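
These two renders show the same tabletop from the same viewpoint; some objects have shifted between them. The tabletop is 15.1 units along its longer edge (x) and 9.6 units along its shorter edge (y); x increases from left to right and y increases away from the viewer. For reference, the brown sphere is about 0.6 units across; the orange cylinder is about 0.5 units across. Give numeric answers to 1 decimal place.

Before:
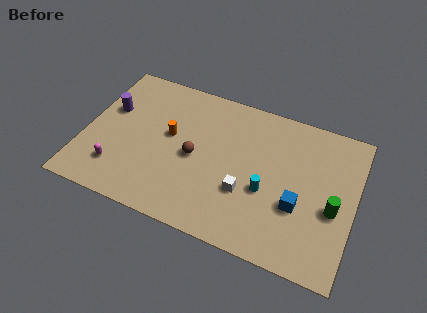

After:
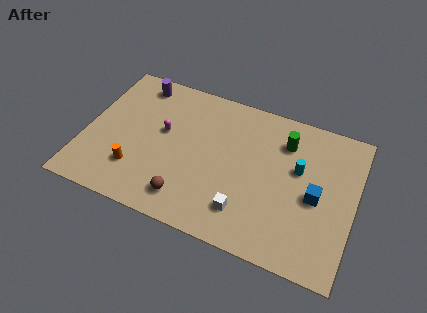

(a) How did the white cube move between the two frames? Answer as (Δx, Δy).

(0.1, -1.2)

The white cube started near (9.2, 3.3) and ended near (9.3, 2.1).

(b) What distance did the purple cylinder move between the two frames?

2.6

The purple cylinder moved from about (1.2, 6.0) to (2.5, 8.3), a distance of √(1.3² + 2.3²) ≈ 2.6.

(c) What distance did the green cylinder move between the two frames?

4.5

The green cylinder moved from about (14.0, 4.0) to (11.0, 7.3), a distance of √(3.0² + 3.3²) ≈ 4.5.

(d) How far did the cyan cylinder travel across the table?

2.6

The cyan cylinder moved from about (10.3, 3.8) to (11.9, 5.8), a distance of √(1.6² + 2.0²) ≈ 2.6.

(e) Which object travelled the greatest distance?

the green cylinder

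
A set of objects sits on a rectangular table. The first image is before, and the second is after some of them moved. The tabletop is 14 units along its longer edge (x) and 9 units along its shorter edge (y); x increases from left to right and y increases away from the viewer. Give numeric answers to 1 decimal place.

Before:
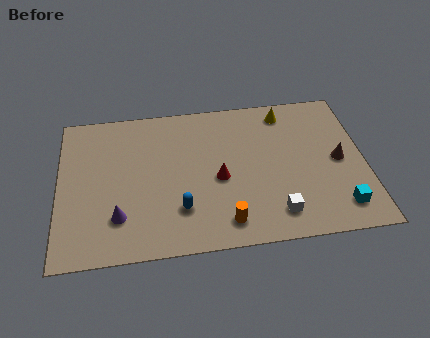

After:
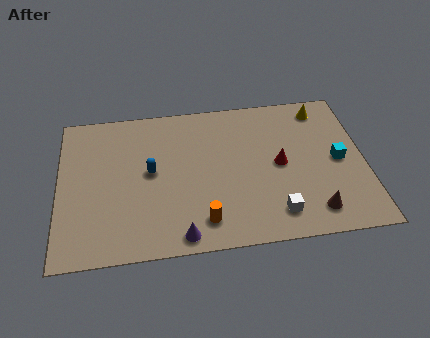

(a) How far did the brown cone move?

3.2

The brown cone was near (12.8, 4.4) before and (11.5, 1.5) after, so it travelled √(1.3² + 2.9²) ≈ 3.2 units.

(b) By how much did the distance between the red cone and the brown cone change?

-2.2

The distance was about 5.5 in the first image and 3.3 in the second, so they moved 2.2 units closer together.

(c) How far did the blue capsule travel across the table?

2.7

From (5.5, 2.4) to (4.2, 4.8), the blue capsule covered √(1.3² + 2.4²) ≈ 2.7 units.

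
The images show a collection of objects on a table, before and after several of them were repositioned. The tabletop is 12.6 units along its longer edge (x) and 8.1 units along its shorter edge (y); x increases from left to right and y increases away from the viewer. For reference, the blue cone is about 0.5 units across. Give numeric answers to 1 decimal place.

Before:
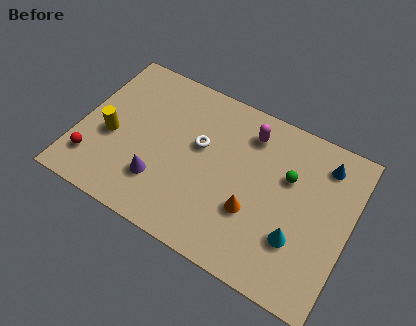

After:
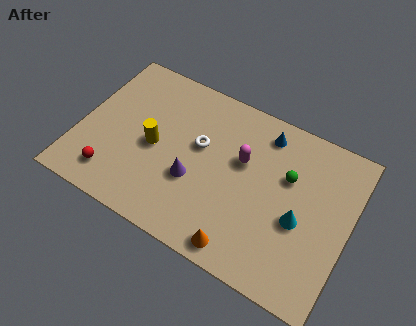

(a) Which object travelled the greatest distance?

the blue cone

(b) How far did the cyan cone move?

0.9

The cyan cone moved from about (10.4, 2.5) to (10.4, 3.4), a distance of √(0.0² + 0.9²) ≈ 0.9.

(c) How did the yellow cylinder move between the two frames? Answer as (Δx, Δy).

(2.0, 0.4)

From the two frames, the yellow cylinder sits at roughly (1.5, 3.4) before and (3.5, 3.8) after.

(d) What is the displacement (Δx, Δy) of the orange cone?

(-0.2, -1.9)

The orange cone started near (8.3, 2.8) and ended near (8.1, 0.9).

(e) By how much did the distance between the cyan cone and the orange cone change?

+1.3

The distance was about 2.1 in the first image and 3.4 in the second, so they moved 1.3 units further apart.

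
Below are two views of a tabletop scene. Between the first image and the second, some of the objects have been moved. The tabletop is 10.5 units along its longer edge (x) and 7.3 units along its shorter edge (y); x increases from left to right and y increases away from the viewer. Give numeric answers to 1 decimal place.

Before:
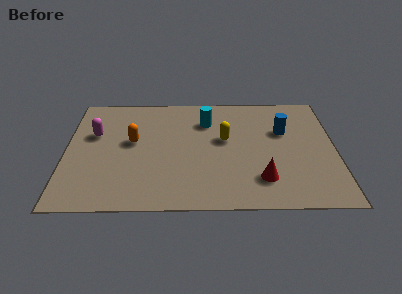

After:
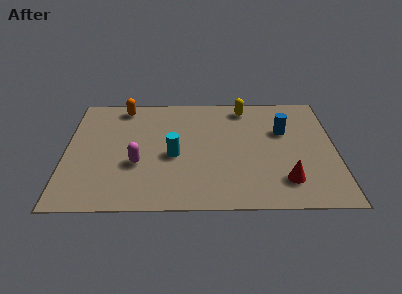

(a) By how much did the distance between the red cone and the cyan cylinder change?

+0.3

The distance was about 4.3 in the first image and 4.6 in the second, so they moved 0.3 units further apart.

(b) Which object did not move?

the blue cylinder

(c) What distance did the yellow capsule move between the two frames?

2.2

The yellow capsule moved from about (6.2, 4.2) to (7.0, 6.3), a distance of √(0.8² + 2.1²) ≈ 2.2.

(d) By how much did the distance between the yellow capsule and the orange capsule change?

+1.2

The distance was about 3.6 in the first image and 4.8 in the second, so they moved 1.2 units further apart.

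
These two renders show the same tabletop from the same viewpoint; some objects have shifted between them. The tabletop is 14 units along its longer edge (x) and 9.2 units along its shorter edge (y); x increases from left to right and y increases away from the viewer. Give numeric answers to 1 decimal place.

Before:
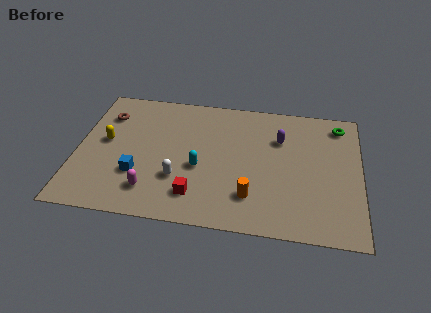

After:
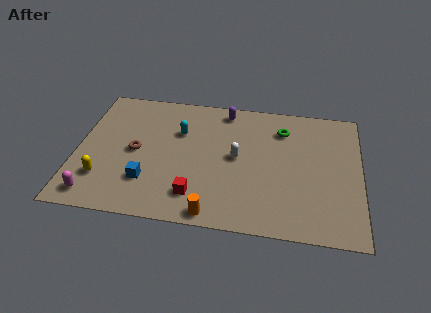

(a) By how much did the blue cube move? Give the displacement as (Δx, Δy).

(0.5, -0.4)

From the two frames, the blue cube sits at roughly (3.1, 2.9) before and (3.6, 2.5) after.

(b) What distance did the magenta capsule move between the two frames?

2.8

The magenta capsule moved from about (3.8, 1.9) to (1.1, 1.2), a distance of √(2.7² + 0.7²) ≈ 2.8.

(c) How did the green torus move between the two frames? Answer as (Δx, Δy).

(-2.8, -0.7)

The green torus started near (12.9, 7.8) and ended near (10.1, 7.1).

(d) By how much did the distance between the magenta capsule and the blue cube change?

+1.6

Before: roughly 1.2 units apart; after: 2.8. That's 1.6 units further apart.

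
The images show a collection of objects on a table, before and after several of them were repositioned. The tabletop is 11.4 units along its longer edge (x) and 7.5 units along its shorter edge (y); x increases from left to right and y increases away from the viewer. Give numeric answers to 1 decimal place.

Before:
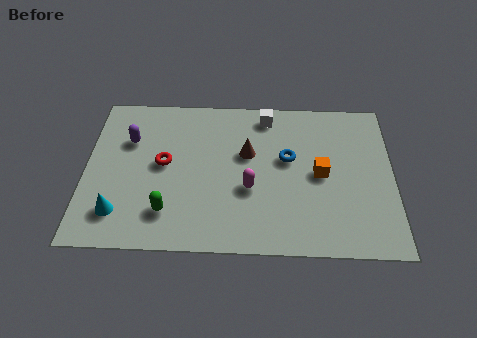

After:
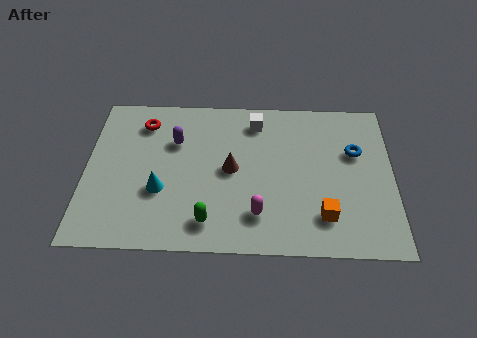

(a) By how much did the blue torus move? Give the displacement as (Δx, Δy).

(2.5, 0.4)

The blue torus started near (7.5, 4.4) and ended near (10.0, 4.8).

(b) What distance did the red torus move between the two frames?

2.2

From (2.9, 4.0) to (2.1, 6.0), the red torus covered √(0.8² + 2.0²) ≈ 2.2 units.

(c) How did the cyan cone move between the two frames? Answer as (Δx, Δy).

(1.5, 1.1)

The cyan cone was at about (1.3, 1.6) and moved to about (2.8, 2.7).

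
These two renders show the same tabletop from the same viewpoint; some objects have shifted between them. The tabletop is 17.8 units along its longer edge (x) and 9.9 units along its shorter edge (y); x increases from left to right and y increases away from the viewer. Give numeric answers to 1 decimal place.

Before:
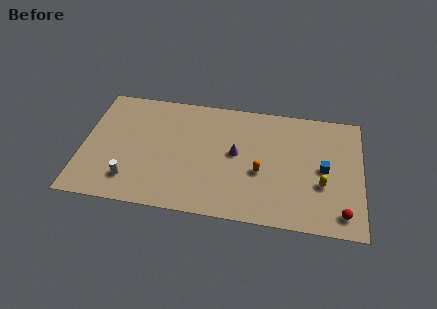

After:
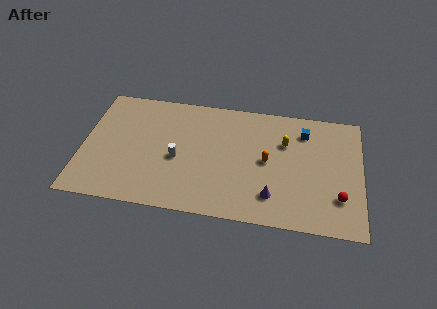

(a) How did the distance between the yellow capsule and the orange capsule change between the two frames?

-1.9

The distance was about 3.9 in the first image and 2.0 in the second, so they moved 1.9 units closer together.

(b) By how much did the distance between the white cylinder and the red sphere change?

-3.0

They were about 13.4 units apart before and 10.4 after — 3.0 units closer together.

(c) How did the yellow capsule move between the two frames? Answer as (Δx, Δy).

(-2.4, 3.1)

The yellow capsule started near (15.3, 3.6) and ended near (12.9, 6.7).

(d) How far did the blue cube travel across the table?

3.2

The blue cube moved from about (15.4, 4.9) to (14.1, 7.8), a distance of √(1.3² + 2.9²) ≈ 3.2.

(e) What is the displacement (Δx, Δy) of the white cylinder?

(2.9, 2.2)

The white cylinder started near (3.2, 2.1) and ended near (6.1, 4.3).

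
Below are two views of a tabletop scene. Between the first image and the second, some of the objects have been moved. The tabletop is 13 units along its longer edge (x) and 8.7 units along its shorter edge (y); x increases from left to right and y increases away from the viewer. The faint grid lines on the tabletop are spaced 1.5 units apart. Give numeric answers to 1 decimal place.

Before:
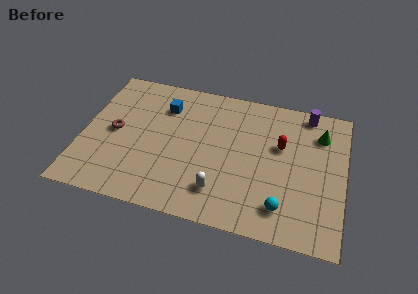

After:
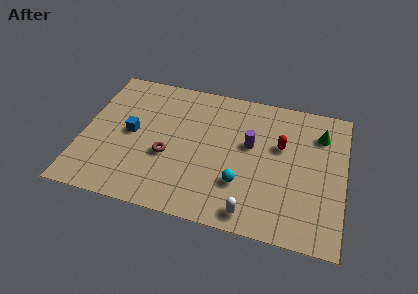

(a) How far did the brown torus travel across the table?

2.8

The brown torus moved from about (1.6, 4.3) to (4.3, 3.4), a distance of √(2.7² + 0.9²) ≈ 2.8.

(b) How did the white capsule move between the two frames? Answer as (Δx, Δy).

(1.6, -0.9)

The white capsule started near (7.0, 1.9) and ended near (8.6, 1.0).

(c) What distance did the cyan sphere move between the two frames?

2.3

From (10.1, 1.7) to (8.0, 2.6), the cyan sphere covered √(2.1² + 0.9²) ≈ 2.3 units.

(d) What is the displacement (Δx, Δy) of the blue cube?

(-1.5, -2.1)

The blue cube started near (3.9, 6.5) and ended near (2.4, 4.4).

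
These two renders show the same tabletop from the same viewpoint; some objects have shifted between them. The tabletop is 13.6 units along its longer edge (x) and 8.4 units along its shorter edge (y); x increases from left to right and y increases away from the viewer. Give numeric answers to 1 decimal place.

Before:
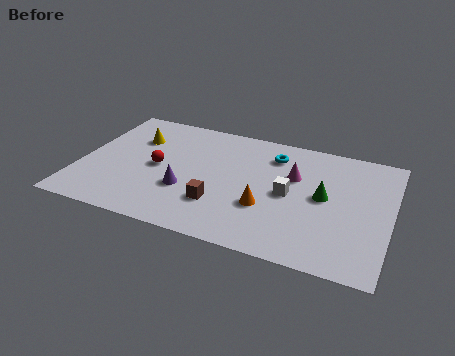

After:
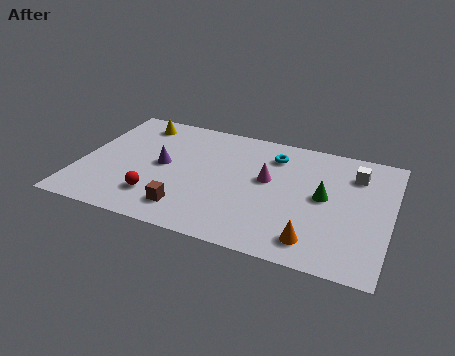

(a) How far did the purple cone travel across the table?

1.8

The purple cone moved from about (4.8, 2.9) to (3.6, 4.3), a distance of √(1.2² + 1.4²) ≈ 1.8.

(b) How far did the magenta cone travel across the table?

1.3

The magenta cone moved from about (9.3, 5.4) to (8.2, 4.8), a distance of √(1.1² + 0.6²) ≈ 1.3.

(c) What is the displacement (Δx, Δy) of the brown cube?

(-1.3, -0.8)

From the two frames, the brown cube sits at roughly (6.3, 2.4) before and (5.0, 1.6) after.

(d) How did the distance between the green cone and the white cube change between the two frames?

+0.8

They were about 1.5 units apart before and 2.3 after — 0.8 units further apart.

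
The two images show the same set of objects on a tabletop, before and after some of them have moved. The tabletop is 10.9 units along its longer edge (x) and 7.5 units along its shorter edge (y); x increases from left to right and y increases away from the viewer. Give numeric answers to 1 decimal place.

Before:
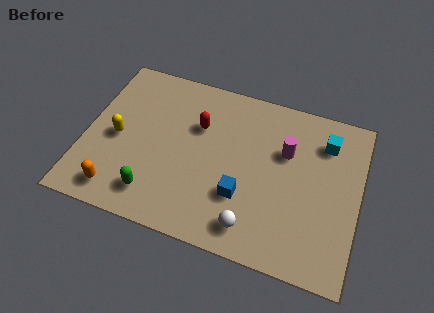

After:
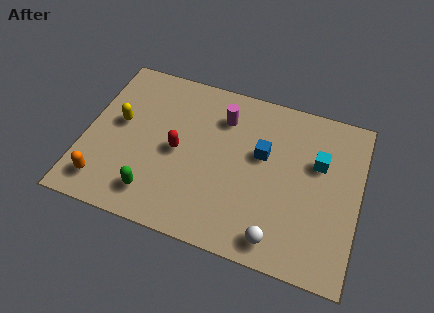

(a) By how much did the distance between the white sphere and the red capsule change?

+0.4

The distance was about 4.5 in the first image and 4.9 in the second, so they moved 0.4 units further apart.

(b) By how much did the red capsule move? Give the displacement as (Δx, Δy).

(-0.7, -1.4)

From the two frames, the red capsule sits at roughly (4.4, 5.0) before and (3.7, 3.6) after.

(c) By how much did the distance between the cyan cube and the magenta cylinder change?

+2.3

Before: roughly 1.7 units apart; after: 4.0. That's 2.3 units further apart.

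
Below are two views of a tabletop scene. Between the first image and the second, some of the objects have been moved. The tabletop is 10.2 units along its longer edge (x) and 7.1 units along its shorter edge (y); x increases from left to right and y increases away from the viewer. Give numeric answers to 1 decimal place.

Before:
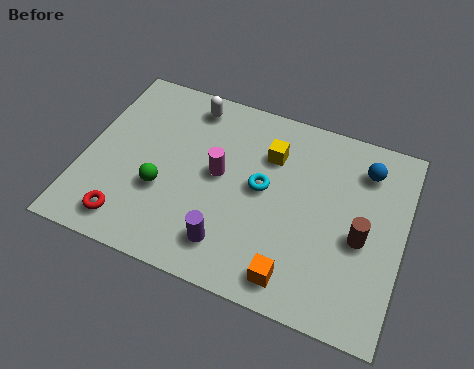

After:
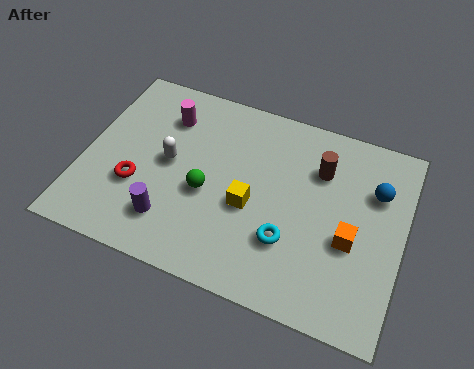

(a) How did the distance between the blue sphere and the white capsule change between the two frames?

+0.9

Before: roughly 5.7 units apart; after: 6.6. That's 0.9 units further apart.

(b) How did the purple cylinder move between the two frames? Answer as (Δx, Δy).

(-1.9, 0.2)

From the two frames, the purple cylinder sits at roughly (4.9, 1.4) before and (3.0, 1.6) after.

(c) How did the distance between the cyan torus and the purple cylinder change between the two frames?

+1.2

They were about 2.5 units apart before and 3.7 after — 1.2 units further apart.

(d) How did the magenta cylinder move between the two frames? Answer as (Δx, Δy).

(-1.9, 1.6)

From the two frames, the magenta cylinder sits at roughly (4.3, 3.8) before and (2.4, 5.4) after.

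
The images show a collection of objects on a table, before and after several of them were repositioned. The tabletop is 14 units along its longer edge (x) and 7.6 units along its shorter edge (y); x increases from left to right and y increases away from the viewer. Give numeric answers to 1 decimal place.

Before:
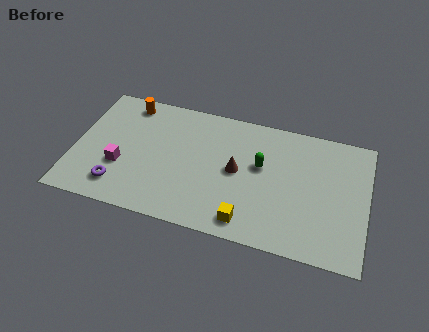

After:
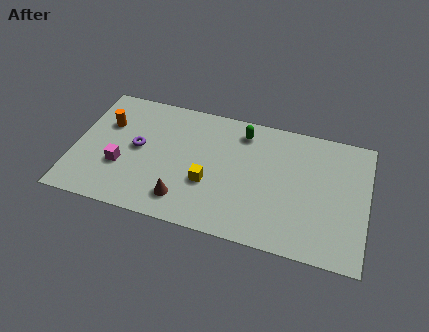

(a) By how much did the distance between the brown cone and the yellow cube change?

-1.2

The distance was about 2.9 in the first image and 1.7 in the second, so they moved 1.2 units closer together.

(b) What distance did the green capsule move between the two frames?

2.1

From (8.9, 4.5) to (7.9, 6.3), the green capsule covered √(1.0² + 1.8²) ≈ 2.1 units.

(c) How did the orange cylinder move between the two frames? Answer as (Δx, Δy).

(-0.9, -1.5)

From the two frames, the orange cylinder sits at roughly (2.3, 6.6) before and (1.4, 5.1) after.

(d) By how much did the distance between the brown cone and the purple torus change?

-2.5

The distance was about 6.0 in the first image and 3.5 in the second, so they moved 2.5 units closer together.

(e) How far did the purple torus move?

2.6

The purple torus moved from about (2.3, 1.5) to (3.0, 4.0), a distance of √(0.7² + 2.5²) ≈ 2.6.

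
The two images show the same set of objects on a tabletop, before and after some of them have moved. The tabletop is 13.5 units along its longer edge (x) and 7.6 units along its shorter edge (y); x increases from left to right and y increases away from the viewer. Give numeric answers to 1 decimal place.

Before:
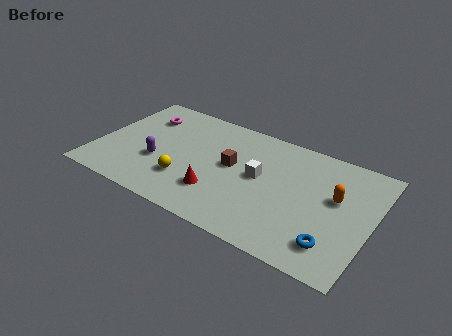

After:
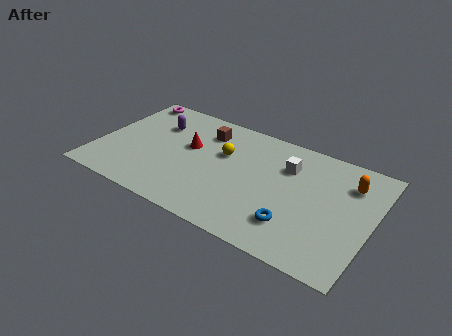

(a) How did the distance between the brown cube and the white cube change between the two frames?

+2.8

Before: roughly 1.4 units apart; after: 4.2. That's 2.8 units further apart.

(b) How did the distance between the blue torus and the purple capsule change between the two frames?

-0.7

Before: roughly 8.9 units apart; after: 8.2. That's 0.7 units closer together.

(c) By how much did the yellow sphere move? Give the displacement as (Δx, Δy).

(1.5, 2.6)

From the two frames, the yellow sphere sits at roughly (4.6, 2.2) before and (6.1, 4.8) after.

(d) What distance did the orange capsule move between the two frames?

1.3

The orange capsule was near (11.7, 4.5) before and (12.2, 5.7) after, so it travelled √(0.5² + 1.2²) ≈ 1.3 units.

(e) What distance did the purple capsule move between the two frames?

2.6

The purple capsule was near (3.1, 2.8) before and (2.6, 5.4) after, so it travelled √(0.5² + 2.6²) ≈ 2.6 units.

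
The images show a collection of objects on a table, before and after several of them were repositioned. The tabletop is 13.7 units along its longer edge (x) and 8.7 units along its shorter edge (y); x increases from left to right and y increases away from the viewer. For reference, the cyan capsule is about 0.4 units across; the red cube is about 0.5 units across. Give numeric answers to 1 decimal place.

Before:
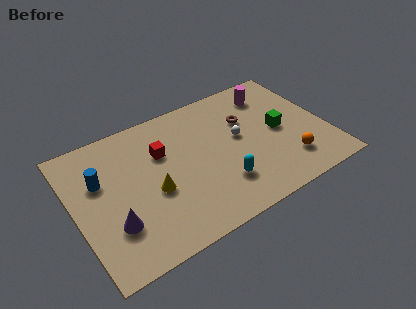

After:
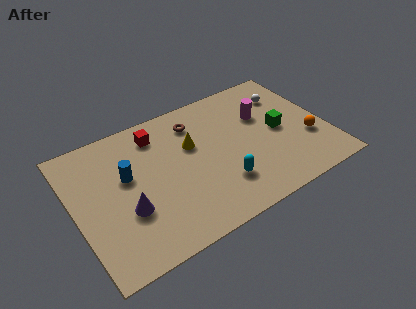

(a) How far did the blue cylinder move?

1.5

The blue cylinder moved from about (1.5, 5.6) to (2.9, 5.2), a distance of √(1.4² + 0.4²) ≈ 1.5.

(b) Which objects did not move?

the cyan capsule and the green cube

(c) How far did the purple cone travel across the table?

0.9

The purple cone was near (1.8, 2.6) before and (2.6, 3.1) after, so it travelled √(0.8² + 0.5²) ≈ 0.9 units.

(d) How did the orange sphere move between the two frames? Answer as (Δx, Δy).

(1.3, 1.0)

The orange sphere started near (11.3, 2.0) and ended near (12.6, 3.0).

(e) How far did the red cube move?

1.3

The red cube moved from about (4.9, 5.8) to (4.8, 7.1), a distance of √(0.1² + 1.3²) ≈ 1.3.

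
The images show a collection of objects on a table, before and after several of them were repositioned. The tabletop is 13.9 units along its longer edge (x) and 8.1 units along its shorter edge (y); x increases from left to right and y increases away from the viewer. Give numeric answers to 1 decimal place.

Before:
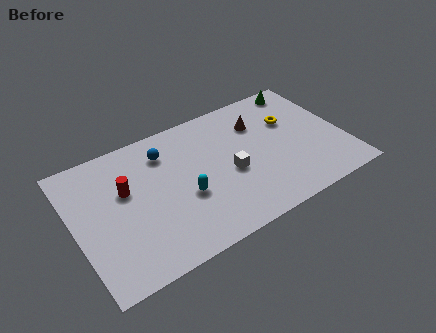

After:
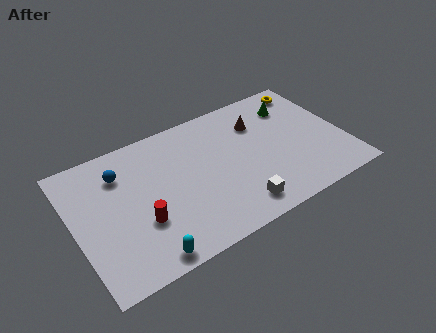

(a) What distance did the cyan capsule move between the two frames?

3.4

From (5.5, 3.2) to (3.1, 0.8), the cyan capsule covered √(2.4² + 2.4²) ≈ 3.4 units.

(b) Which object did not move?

the brown cone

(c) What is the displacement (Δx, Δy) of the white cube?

(0.0, -2.2)

From the two frames, the white cube sits at roughly (7.9, 3.5) before and (7.9, 1.3) after.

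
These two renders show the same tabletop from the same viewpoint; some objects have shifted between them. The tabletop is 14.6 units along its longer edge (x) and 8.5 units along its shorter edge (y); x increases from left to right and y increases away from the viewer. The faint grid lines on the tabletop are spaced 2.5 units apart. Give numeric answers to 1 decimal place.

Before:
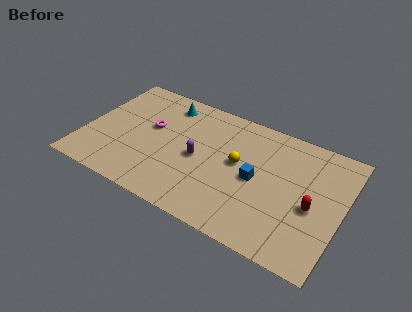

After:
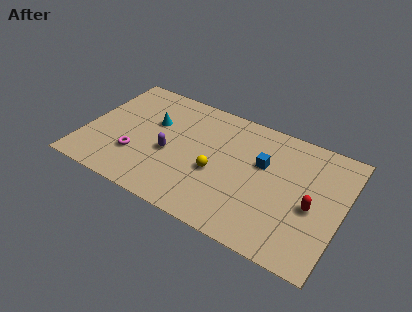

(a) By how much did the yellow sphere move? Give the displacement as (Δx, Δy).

(-1.1, -1.2)

The yellow sphere was at about (8.7, 4.7) and moved to about (7.6, 3.5).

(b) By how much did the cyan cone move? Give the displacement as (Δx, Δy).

(-0.5, -1.7)

From the two frames, the cyan cone sits at roughly (4.2, 7.1) before and (3.7, 5.4) after.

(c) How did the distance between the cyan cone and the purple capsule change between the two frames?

-1.7

They were about 3.9 units apart before and 2.2 after — 1.7 units closer together.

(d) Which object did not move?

the red capsule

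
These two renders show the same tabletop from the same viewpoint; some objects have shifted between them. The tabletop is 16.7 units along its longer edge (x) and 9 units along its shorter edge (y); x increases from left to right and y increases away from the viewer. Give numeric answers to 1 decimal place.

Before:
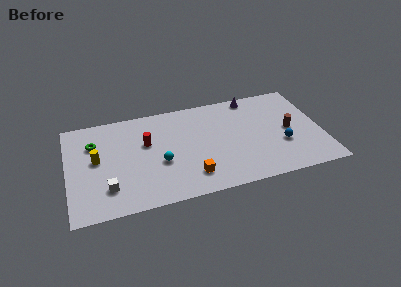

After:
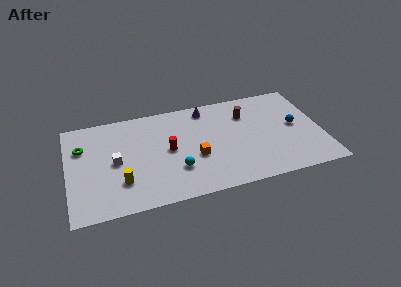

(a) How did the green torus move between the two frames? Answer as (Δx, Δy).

(-0.8, -0.2)

The green torus started near (1.8, 6.4) and ended near (1.0, 6.2).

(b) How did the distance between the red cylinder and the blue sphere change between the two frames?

-0.7

The distance was about 9.1 in the first image and 8.4 in the second, so they moved 0.7 units closer together.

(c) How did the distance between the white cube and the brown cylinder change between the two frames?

-3.2

The distance was about 12.3 in the first image and 9.1 in the second, so they moved 3.2 units closer together.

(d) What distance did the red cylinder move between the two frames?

1.7

The red cylinder was near (5.2, 5.6) before and (6.6, 4.6) after, so it travelled √(1.4² + 1.0²) ≈ 1.7 units.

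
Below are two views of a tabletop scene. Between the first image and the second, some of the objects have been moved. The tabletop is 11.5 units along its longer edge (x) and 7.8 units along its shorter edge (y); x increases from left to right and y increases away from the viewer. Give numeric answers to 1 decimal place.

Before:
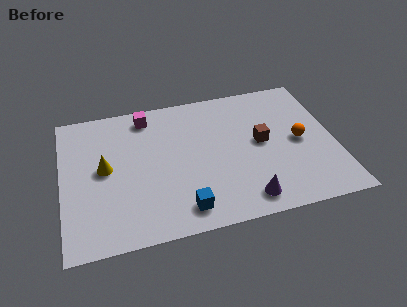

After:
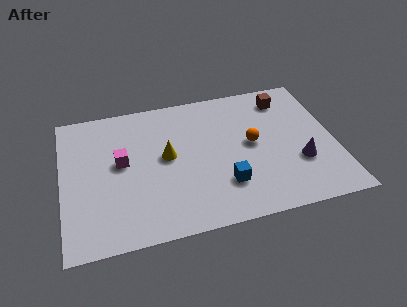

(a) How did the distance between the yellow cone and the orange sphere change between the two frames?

-4.6

Before: roughly 8.2 units apart; after: 3.6. That's 4.6 units closer together.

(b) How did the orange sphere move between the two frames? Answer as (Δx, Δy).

(-2.0, 0.3)

The orange sphere was at about (10.0, 3.8) and moved to about (8.0, 4.1).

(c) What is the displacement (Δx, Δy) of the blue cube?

(1.8, 0.9)

From the two frames, the blue cube sits at roughly (4.9, 1.2) before and (6.7, 2.1) after.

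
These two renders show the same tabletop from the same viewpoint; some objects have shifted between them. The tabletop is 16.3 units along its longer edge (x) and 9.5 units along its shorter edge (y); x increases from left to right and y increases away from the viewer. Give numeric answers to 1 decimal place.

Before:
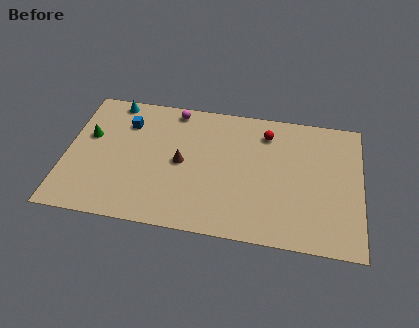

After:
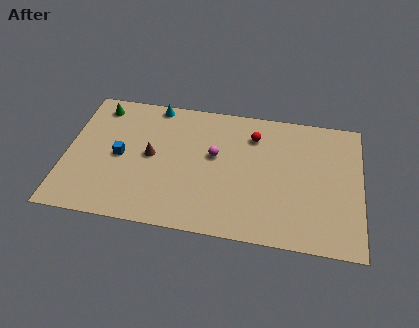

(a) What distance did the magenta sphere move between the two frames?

3.8

The magenta sphere was near (5.8, 8.5) before and (8.2, 5.5) after, so it travelled √(2.4² + 3.0²) ≈ 3.8 units.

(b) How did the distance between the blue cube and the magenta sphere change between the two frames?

+2.3

Before: roughly 3.0 units apart; after: 5.3. That's 2.3 units further apart.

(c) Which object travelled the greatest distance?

the magenta sphere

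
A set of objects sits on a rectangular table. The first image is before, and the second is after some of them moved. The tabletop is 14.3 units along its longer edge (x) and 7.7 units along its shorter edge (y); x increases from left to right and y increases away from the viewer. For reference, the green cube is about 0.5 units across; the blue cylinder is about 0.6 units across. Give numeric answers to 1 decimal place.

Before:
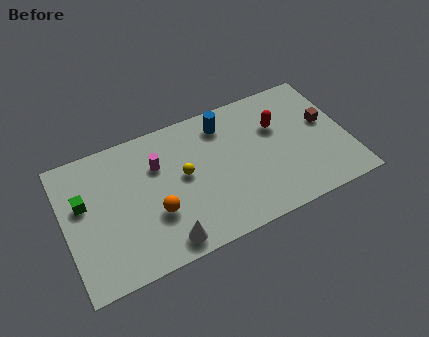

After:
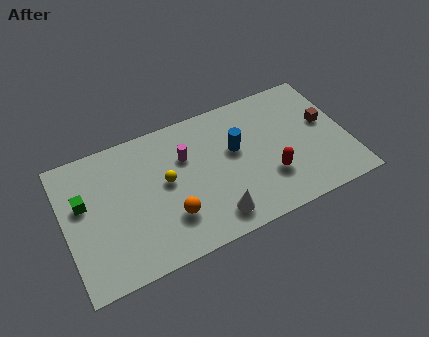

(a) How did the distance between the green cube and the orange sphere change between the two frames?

+0.9

They were about 3.9 units apart before and 4.8 after — 0.9 units further apart.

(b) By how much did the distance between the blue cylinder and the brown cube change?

-0.7

Before: roughly 5.3 units apart; after: 4.6. That's 0.7 units closer together.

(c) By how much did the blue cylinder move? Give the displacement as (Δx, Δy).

(0.4, -1.7)

The blue cylinder started near (8.3, 6.3) and ended near (8.7, 4.6).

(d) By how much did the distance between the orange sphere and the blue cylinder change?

-1.0

The distance was about 5.3 in the first image and 4.3 in the second, so they moved 1.0 units closer together.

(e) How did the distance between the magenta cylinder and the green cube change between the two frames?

+1.4

They were about 3.8 units apart before and 5.2 after — 1.4 units further apart.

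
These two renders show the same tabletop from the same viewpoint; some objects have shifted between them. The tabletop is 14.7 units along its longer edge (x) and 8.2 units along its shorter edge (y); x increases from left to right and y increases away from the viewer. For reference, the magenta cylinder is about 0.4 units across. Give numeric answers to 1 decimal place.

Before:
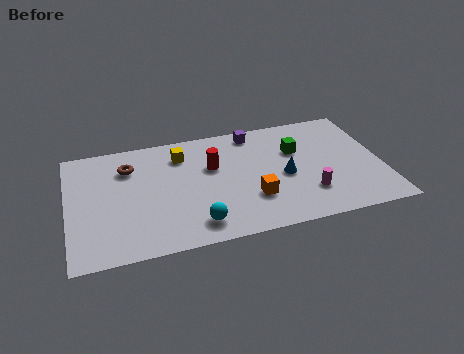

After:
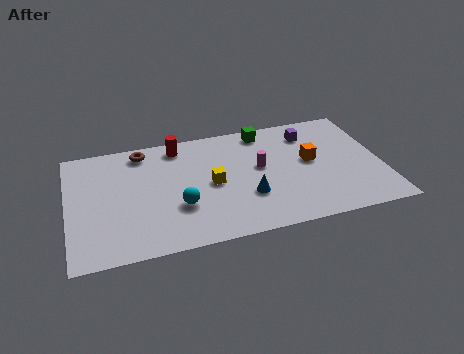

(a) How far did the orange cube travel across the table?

3.5

From (8.5, 2.5) to (11.4, 4.5), the orange cube covered √(2.9² + 2.0²) ≈ 3.5 units.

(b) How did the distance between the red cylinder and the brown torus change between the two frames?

-2.3

The distance was about 4.0 in the first image and 1.7 in the second, so they moved 2.3 units closer together.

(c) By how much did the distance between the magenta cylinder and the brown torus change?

-3.1

The distance was about 9.1 in the first image and 6.0 in the second, so they moved 3.1 units closer together.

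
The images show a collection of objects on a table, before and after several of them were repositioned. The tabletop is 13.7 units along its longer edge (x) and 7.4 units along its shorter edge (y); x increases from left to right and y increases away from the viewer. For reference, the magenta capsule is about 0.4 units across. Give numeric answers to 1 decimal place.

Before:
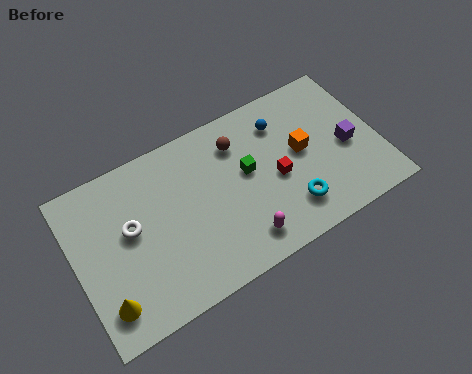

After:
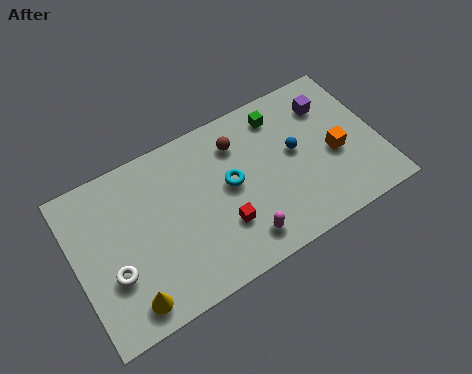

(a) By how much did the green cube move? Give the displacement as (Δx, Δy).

(1.8, 1.9)

The green cube was at about (7.8, 4.2) and moved to about (9.6, 6.1).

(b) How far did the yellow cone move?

1.1

The yellow cone was near (1.0, 1.5) before and (2.0, 1.1) after, so it travelled √(1.0² + 0.4²) ≈ 1.1 units.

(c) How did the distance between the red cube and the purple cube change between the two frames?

+3.0

The distance was about 3.3 in the first image and 6.3 in the second, so they moved 3.0 units further apart.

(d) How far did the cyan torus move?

3.3

The cyan torus moved from about (9.4, 1.7) to (7.0, 4.0), a distance of √(2.4² + 2.3²) ≈ 3.3.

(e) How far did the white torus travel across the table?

1.9

The white torus moved from about (2.5, 4.2) to (1.5, 2.6), a distance of √(1.0² + 1.6²) ≈ 1.9.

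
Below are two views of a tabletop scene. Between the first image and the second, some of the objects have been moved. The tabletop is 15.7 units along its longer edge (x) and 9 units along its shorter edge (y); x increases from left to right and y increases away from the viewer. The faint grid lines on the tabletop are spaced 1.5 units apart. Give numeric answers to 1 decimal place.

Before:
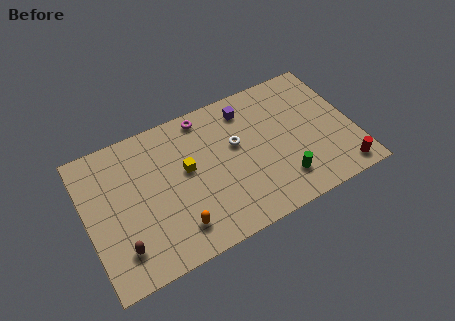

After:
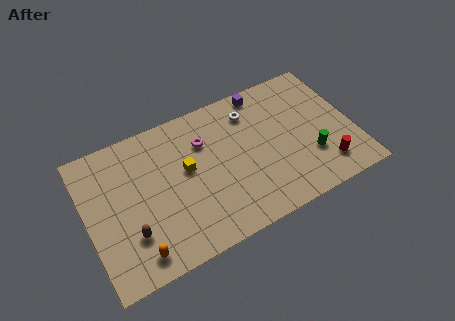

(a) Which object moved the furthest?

the orange capsule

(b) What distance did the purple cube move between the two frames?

1.3

From (9.8, 7.4) to (10.9, 8.1), the purple cube covered √(1.1² + 0.7²) ≈ 1.3 units.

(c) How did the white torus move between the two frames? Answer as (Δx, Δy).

(1.1, 1.7)

The white torus was at about (8.9, 5.4) and moved to about (10.0, 7.1).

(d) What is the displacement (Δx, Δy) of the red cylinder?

(-0.9, 0.7)

The red cylinder started near (14.6, 1.1) and ended near (13.7, 1.8).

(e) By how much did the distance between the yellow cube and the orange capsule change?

+1.7

They were about 3.4 units apart before and 5.1 after — 1.7 units further apart.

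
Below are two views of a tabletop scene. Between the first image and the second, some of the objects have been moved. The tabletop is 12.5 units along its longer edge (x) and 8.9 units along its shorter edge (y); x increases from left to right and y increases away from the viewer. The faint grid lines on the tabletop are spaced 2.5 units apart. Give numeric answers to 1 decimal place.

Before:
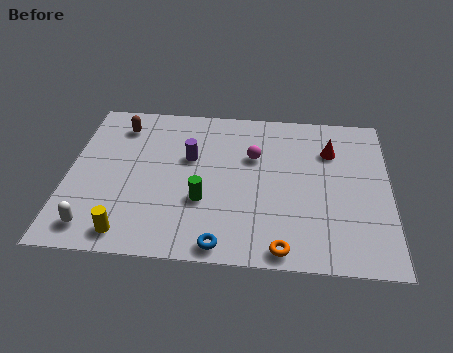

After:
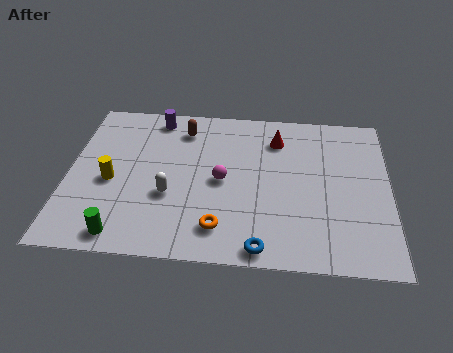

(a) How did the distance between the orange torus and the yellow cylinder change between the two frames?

-1.1

The distance was about 5.9 in the first image and 4.8 in the second, so they moved 1.1 units closer together.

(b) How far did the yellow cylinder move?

2.9

The yellow cylinder moved from about (2.5, 1.1) to (1.7, 3.9), a distance of √(0.8² + 2.8²) ≈ 2.9.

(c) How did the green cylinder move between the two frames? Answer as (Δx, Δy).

(-3.0, -2.1)

From the two frames, the green cylinder sits at roughly (5.3, 3.1) before and (2.3, 1.0) after.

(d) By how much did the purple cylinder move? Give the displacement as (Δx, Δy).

(-1.4, 2.3)

The purple cylinder was at about (4.7, 5.5) and moved to about (3.3, 7.8).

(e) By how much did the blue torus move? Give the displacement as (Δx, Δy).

(1.5, 0.0)

From the two frames, the blue torus sits at roughly (6.1, 0.8) before and (7.6, 0.8) after.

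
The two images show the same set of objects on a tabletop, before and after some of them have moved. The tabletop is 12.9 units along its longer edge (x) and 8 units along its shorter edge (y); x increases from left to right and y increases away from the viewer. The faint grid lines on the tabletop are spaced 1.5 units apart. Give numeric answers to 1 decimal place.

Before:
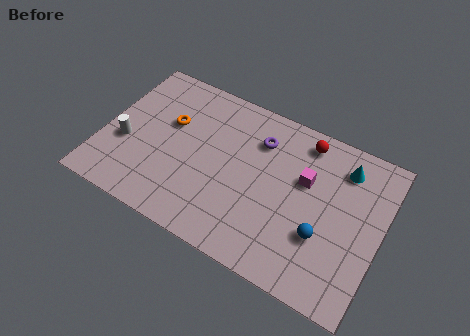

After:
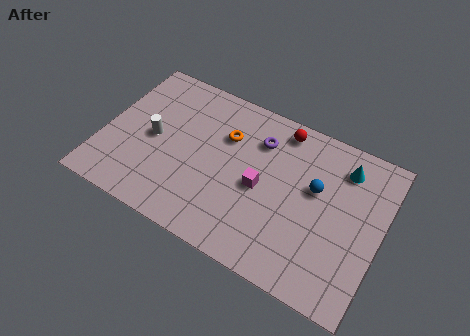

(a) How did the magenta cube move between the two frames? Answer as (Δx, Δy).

(-1.9, -1.3)

The magenta cube started near (9.3, 5.0) and ended near (7.4, 3.7).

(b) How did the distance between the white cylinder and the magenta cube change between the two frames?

-3.3

They were about 8.4 units apart before and 5.1 after — 3.3 units closer together.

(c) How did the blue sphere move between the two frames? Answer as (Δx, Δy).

(-0.6, 2.1)

The blue sphere started near (10.4, 2.7) and ended near (9.8, 4.8).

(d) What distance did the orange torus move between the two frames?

2.6

The orange torus was near (2.9, 5.0) before and (5.5, 5.5) after, so it travelled √(2.6² + 0.5²) ≈ 2.6 units.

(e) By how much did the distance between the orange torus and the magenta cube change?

-3.8

Before: roughly 6.4 units apart; after: 2.6. That's 3.8 units closer together.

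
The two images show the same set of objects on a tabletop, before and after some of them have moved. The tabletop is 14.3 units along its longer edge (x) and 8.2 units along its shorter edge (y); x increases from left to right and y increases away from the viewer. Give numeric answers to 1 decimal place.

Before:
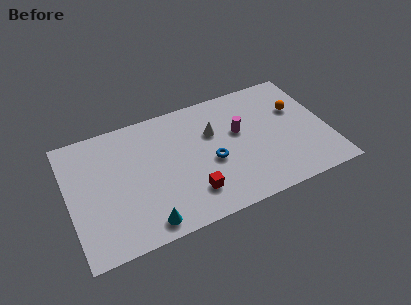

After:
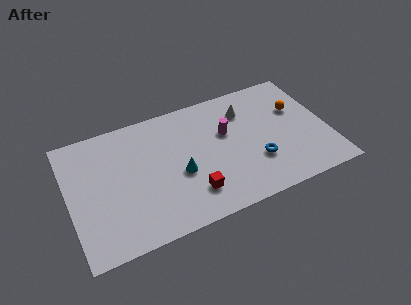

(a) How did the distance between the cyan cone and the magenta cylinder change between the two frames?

-3.5

The distance was about 6.8 in the first image and 3.3 in the second, so they moved 3.5 units closer together.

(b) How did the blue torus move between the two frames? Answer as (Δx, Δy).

(2.4, -0.9)

The blue torus started near (7.8, 3.5) and ended near (10.2, 2.6).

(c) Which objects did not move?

the red cube and the orange sphere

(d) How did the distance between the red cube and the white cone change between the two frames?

+1.7

They were about 3.8 units apart before and 5.5 after — 1.7 units further apart.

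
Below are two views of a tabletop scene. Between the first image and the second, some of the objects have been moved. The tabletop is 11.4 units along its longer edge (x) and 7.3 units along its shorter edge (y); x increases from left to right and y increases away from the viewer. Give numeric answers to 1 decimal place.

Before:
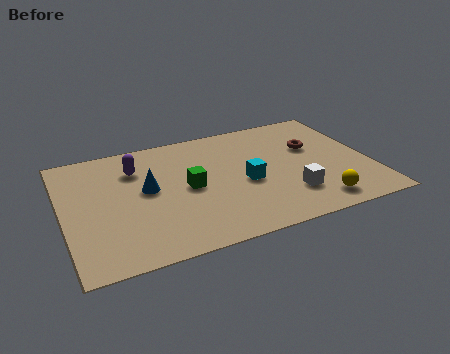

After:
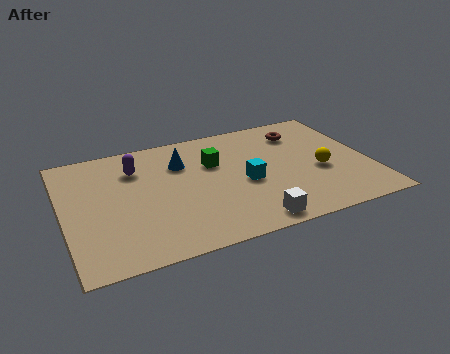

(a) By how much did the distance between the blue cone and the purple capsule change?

+0.3

The distance was about 1.4 in the first image and 1.7 in the second, so they moved 0.3 units further apart.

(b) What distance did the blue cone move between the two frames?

1.8

The blue cone moved from about (3.1, 4.0) to (4.5, 5.2), a distance of √(1.4² + 1.2²) ≈ 1.8.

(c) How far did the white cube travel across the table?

1.9

From (8.2, 1.9) to (6.6, 0.8), the white cube covered √(1.6² + 1.1²) ≈ 1.9 units.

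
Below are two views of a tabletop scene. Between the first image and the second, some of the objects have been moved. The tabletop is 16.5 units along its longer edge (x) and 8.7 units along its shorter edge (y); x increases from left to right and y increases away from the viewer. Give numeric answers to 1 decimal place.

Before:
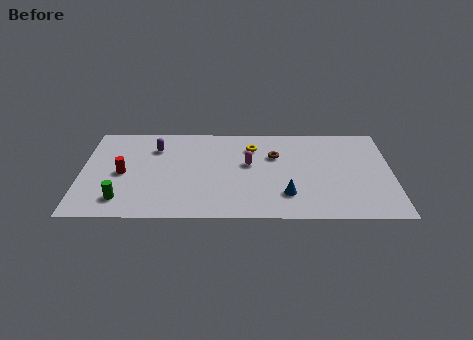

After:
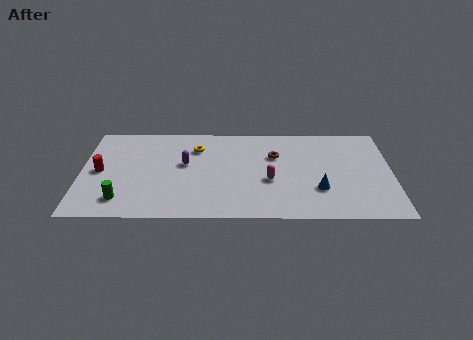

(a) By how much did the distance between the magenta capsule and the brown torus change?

+0.7

Before: roughly 1.6 units apart; after: 2.3. That's 0.7 units further apart.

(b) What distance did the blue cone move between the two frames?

1.8

From (10.9, 2.2) to (12.6, 2.7), the blue cone covered √(1.7² + 0.5²) ≈ 1.8 units.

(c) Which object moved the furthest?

the yellow torus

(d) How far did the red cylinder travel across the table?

1.2

From (2.2, 4.1) to (1.0, 4.3), the red cylinder covered √(1.2² + 0.2²) ≈ 1.2 units.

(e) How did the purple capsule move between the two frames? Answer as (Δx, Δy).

(1.6, -1.5)

From the two frames, the purple capsule sits at roughly (3.9, 6.5) before and (5.5, 5.0) after.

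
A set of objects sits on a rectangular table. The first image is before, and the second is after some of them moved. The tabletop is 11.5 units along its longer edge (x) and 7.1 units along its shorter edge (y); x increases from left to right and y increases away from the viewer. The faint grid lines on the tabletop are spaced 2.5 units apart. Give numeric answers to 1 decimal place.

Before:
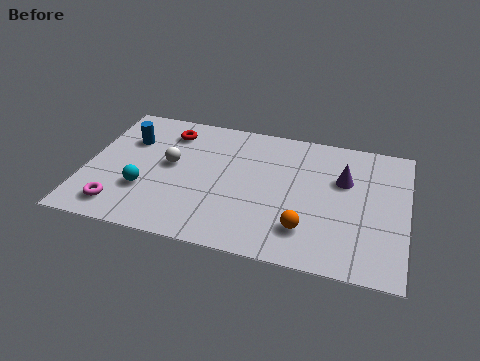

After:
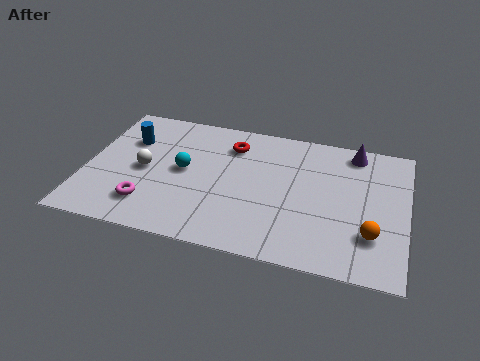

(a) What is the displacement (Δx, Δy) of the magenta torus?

(1.0, 0.4)

The magenta torus started near (1.4, 1.2) and ended near (2.4, 1.6).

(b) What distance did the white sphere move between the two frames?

1.0

The white sphere moved from about (3.0, 3.9) to (2.1, 3.4), a distance of √(0.9² + 0.5²) ≈ 1.0.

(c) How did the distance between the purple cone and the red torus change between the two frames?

-2.0

Before: roughly 6.5 units apart; after: 4.5. That's 2.0 units closer together.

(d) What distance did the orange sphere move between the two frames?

2.3

From (8.0, 1.7) to (10.3, 2.0), the orange sphere covered √(2.3² + 0.3²) ≈ 2.3 units.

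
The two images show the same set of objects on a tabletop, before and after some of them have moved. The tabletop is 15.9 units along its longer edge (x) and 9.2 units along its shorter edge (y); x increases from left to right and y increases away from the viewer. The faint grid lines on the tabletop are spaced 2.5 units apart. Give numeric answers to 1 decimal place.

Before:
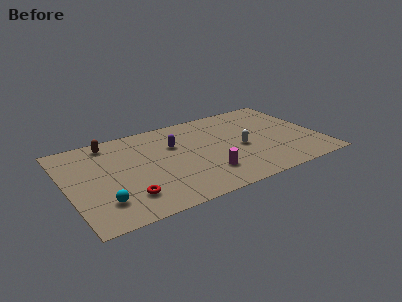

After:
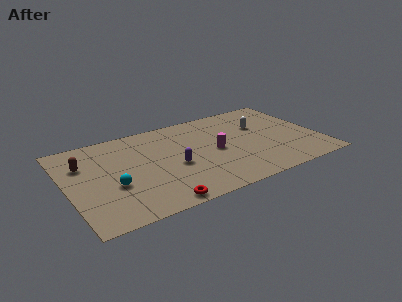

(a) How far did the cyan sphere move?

1.5

From (1.9, 2.2) to (2.7, 3.5), the cyan sphere covered √(0.8² + 1.3²) ≈ 1.5 units.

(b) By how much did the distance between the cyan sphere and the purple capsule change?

-2.4

Before: roughly 6.3 units apart; after: 3.9. That's 2.4 units closer together.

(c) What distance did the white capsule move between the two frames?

2.5

The white capsule was near (10.9, 4.1) before and (12.5, 6.0) after, so it travelled √(1.6² + 1.9²) ≈ 2.5 units.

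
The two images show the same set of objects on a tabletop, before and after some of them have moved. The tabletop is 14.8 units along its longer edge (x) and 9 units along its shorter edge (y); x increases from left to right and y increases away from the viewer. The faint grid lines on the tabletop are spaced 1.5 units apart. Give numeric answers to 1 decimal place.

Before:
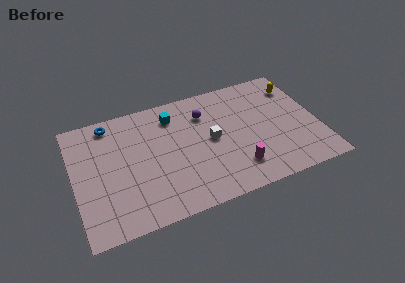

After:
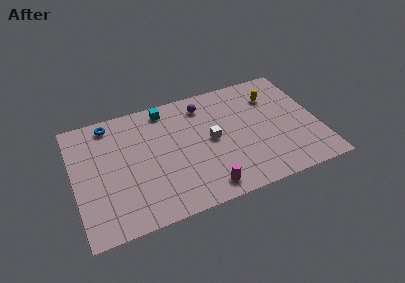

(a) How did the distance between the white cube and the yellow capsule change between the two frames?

-1.5

They were about 6.0 units apart before and 4.5 after — 1.5 units closer together.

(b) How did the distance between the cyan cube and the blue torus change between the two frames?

-0.5

Before: roughly 3.9 units apart; after: 3.4. That's 0.5 units closer together.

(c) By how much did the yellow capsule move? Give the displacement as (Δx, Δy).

(-1.5, -0.3)

The yellow capsule started near (13.8, 7.0) and ended near (12.3, 6.7).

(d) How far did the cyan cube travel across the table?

0.8

The cyan cube moved from about (6.2, 7.2) to (5.8, 7.9), a distance of √(0.4² + 0.7²) ≈ 0.8.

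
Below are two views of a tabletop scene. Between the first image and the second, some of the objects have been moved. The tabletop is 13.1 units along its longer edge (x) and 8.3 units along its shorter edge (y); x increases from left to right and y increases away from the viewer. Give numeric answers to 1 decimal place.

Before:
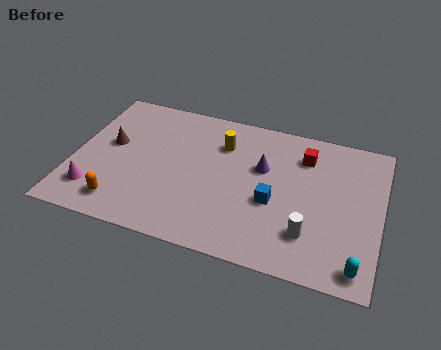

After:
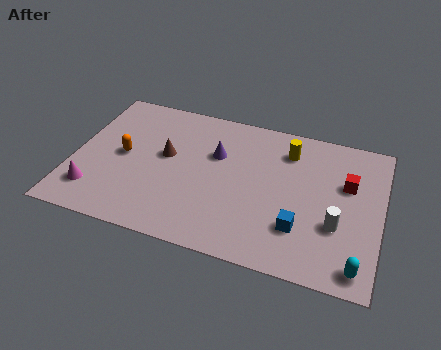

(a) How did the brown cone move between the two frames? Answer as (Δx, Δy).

(2.4, 0.0)

The brown cone started near (1.5, 4.7) and ended near (3.9, 4.7).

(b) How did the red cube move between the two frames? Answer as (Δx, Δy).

(1.9, -1.1)

The red cube was at about (9.7, 6.4) and moved to about (11.6, 5.3).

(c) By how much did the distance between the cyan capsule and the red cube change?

-1.6

The distance was about 6.0 in the first image and 4.4 in the second, so they moved 1.6 units closer together.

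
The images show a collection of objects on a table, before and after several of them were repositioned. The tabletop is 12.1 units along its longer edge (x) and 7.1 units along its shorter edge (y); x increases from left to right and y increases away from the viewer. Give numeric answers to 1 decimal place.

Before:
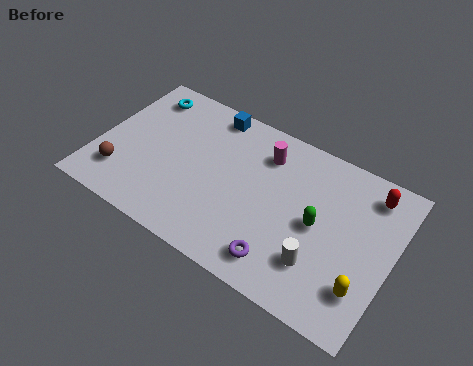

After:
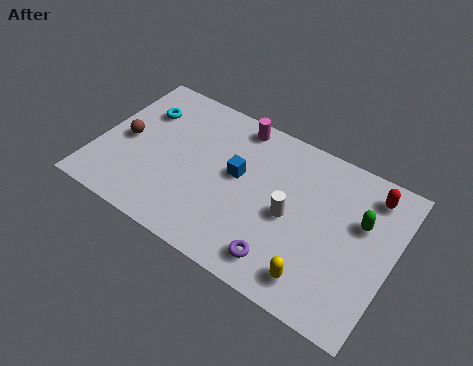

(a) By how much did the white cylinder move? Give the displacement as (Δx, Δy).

(-1.4, 1.4)

The white cylinder started near (9.4, 1.9) and ended near (8.0, 3.3).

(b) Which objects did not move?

the red capsule and the purple torus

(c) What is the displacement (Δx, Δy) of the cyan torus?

(0.1, -0.8)

The cyan torus started near (1.4, 5.9) and ended near (1.5, 5.1).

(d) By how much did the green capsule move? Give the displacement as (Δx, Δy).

(1.6, 1.0)

The green capsule was at about (9.1, 3.5) and moved to about (10.7, 4.5).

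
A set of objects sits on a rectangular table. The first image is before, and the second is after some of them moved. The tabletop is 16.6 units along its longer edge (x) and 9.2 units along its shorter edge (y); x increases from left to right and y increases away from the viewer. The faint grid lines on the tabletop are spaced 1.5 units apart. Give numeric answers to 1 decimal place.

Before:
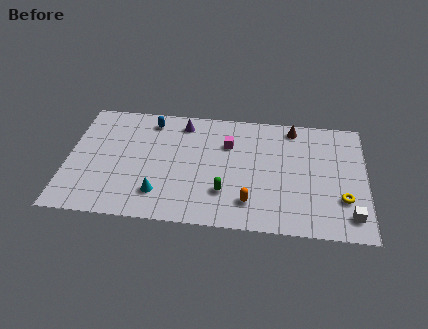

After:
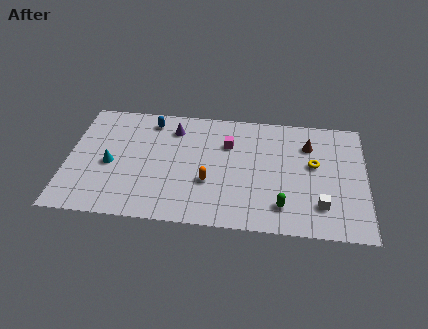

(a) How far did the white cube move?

1.7

The white cube was near (15.7, 1.6) before and (14.1, 2.2) after, so it travelled √(1.6² + 0.6²) ≈ 1.7 units.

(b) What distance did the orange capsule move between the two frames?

2.6

The orange capsule moved from about (10.2, 2.0) to (7.9, 3.3), a distance of √(2.3² + 1.3²) ≈ 2.6.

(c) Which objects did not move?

the magenta cube and the blue capsule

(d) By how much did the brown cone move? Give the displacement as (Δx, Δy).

(0.9, -1.3)

The brown cone was at about (12.5, 8.1) and moved to about (13.4, 6.8).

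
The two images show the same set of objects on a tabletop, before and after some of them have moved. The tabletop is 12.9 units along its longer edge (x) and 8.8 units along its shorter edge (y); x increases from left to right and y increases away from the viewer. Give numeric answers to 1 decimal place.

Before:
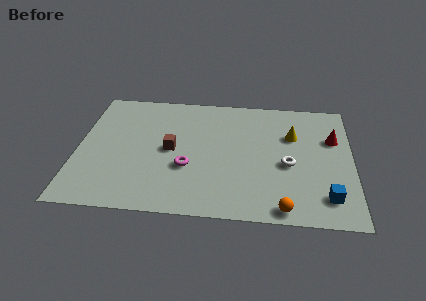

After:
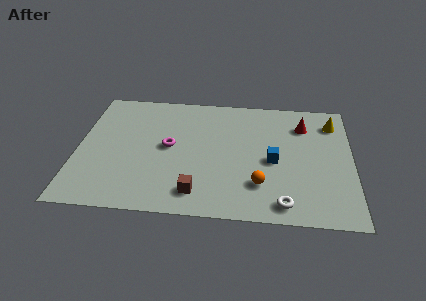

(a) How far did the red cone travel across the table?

1.7

From (12.0, 5.8) to (10.6, 6.7), the red cone covered √(1.4² + 0.9²) ≈ 1.7 units.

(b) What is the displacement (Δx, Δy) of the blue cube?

(-2.5, 2.3)

From the two frames, the blue cube sits at roughly (11.7, 1.7) before and (9.2, 4.0) after.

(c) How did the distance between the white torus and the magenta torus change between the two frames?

+1.7

Before: roughly 4.7 units apart; after: 6.4. That's 1.7 units further apart.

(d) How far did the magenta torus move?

1.7

The magenta torus moved from about (5.2, 3.2) to (4.3, 4.6), a distance of √(0.9² + 1.4²) ≈ 1.7.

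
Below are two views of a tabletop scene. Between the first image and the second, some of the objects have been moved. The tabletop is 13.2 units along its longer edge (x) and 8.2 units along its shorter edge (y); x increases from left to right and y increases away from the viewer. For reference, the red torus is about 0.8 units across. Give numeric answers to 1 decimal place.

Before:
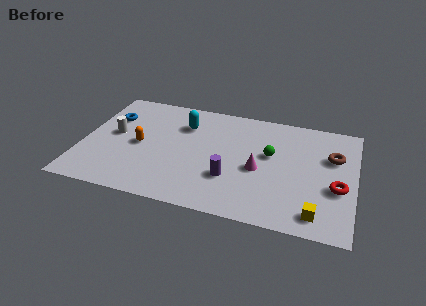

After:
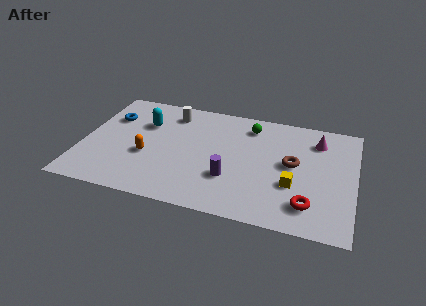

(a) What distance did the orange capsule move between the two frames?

0.8

The orange capsule moved from about (2.8, 3.9) to (3.2, 3.2), a distance of √(0.4² + 0.7²) ≈ 0.8.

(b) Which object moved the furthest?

the magenta cone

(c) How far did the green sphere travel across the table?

2.2

The green sphere was near (9.1, 4.8) before and (8.0, 6.7) after, so it travelled √(1.1² + 1.9²) ≈ 2.2 units.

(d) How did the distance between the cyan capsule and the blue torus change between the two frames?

-1.9

They were about 3.6 units apart before and 1.7 after — 1.9 units closer together.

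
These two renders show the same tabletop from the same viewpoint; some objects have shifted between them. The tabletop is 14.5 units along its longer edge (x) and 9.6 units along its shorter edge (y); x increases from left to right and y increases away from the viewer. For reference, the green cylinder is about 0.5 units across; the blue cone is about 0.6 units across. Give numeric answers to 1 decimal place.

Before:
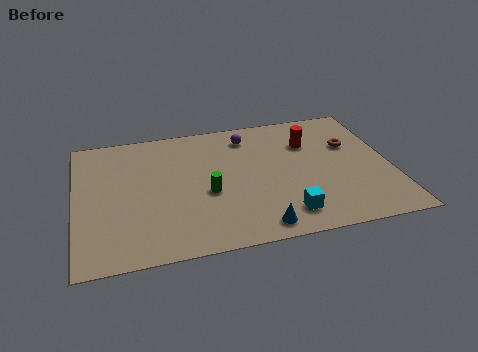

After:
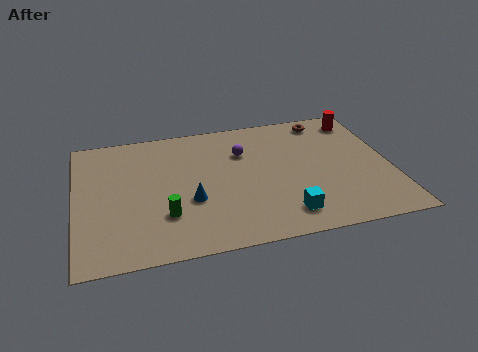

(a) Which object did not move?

the cyan cube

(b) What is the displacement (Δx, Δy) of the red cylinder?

(2.5, 1.3)

From the two frames, the red cylinder sits at roughly (10.9, 6.8) before and (13.4, 8.1) after.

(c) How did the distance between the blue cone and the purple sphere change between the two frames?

-2.8

Before: roughly 6.8 units apart; after: 4.0. That's 2.8 units closer together.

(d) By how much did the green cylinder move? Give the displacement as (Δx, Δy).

(-2.0, -1.2)

From the two frames, the green cylinder sits at roughly (6.0, 4.0) before and (4.0, 2.8) after.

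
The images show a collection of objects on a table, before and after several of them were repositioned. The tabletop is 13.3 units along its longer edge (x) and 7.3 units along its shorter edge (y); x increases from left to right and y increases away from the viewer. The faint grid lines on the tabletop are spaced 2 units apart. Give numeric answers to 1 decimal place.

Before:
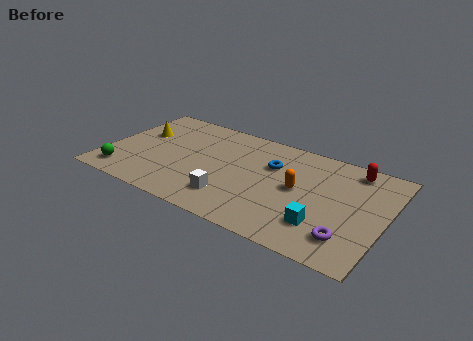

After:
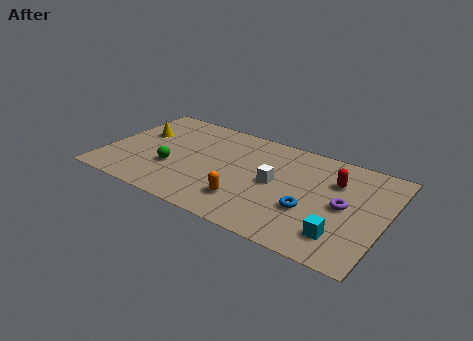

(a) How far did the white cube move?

2.7

The white cube moved from about (6.3, 1.7) to (8.1, 3.7), a distance of √(1.8² + 2.0²) ≈ 2.7.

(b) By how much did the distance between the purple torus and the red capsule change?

-3.1

The distance was about 4.7 in the first image and 1.6 in the second, so they moved 3.1 units closer together.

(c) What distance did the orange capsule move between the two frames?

3.0

From (9.2, 3.8) to (7.0, 1.8), the orange capsule covered √(2.2² + 2.0²) ≈ 3.0 units.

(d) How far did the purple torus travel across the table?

2.0

The purple torus moved from about (11.8, 1.6) to (11.4, 3.6), a distance of √(0.4² + 2.0²) ≈ 2.0.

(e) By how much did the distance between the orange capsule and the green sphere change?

-4.7

They were about 8.5 units apart before and 3.8 after — 4.7 units closer together.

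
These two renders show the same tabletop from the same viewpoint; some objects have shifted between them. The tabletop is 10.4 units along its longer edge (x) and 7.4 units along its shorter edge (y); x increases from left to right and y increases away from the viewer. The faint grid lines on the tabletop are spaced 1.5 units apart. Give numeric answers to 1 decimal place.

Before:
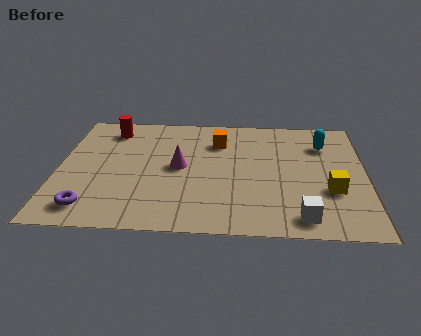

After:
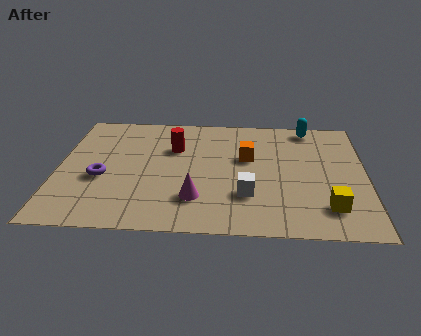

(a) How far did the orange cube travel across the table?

1.4

The orange cube moved from about (5.4, 5.5) to (6.4, 4.5), a distance of √(1.0² + 1.0²) ≈ 1.4.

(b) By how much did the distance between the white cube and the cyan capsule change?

+0.3

Before: roughly 4.6 units apart; after: 4.9. That's 0.3 units further apart.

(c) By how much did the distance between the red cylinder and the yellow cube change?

-2.1

They were about 8.3 units apart before and 6.2 after — 2.1 units closer together.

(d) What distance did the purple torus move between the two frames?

1.8

The purple torus was near (1.2, 1.2) before and (1.5, 3.0) after, so it travelled √(0.3² + 1.8²) ≈ 1.8 units.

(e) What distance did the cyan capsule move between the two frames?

1.2

From (9.0, 5.5) to (8.5, 6.6), the cyan capsule covered √(0.5² + 1.1²) ≈ 1.2 units.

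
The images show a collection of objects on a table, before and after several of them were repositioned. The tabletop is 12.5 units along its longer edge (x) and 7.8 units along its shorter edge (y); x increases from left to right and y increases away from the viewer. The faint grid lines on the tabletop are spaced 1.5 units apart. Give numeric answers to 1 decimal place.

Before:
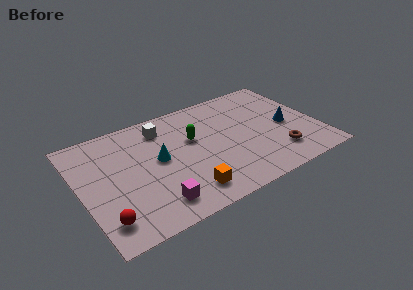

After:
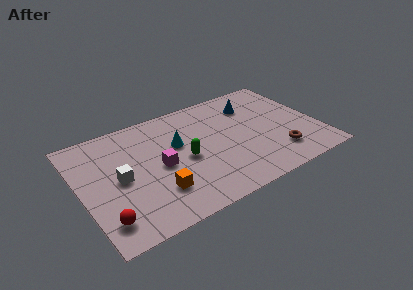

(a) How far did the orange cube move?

1.6

From (5.1, 1.4) to (3.7, 2.1), the orange cube covered √(1.4² + 0.7²) ≈ 1.6 units.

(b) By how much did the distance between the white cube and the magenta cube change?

-2.9

The distance was about 5.0 in the first image and 2.1 in the second, so they moved 2.9 units closer together.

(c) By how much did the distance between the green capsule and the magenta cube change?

-2.9

Before: roughly 4.2 units apart; after: 1.3. That's 2.9 units closer together.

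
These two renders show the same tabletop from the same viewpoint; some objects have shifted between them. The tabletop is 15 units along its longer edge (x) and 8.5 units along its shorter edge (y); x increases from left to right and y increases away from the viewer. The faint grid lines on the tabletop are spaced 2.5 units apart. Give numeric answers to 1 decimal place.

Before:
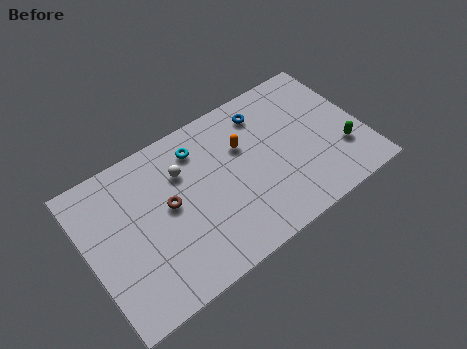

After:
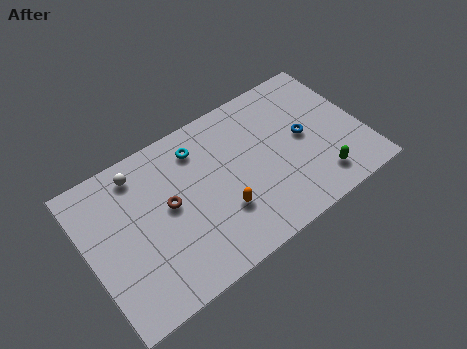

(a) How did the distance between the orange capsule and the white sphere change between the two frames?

+2.6

Before: roughly 3.3 units apart; after: 5.9. That's 2.6 units further apart.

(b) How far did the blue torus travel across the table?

3.1

The blue torus was near (10.1, 6.9) before and (11.9, 4.4) after, so it travelled √(1.8² + 2.5²) ≈ 3.1 units.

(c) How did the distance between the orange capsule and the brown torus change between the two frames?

-1.2

They were about 4.4 units apart before and 3.2 after — 1.2 units closer together.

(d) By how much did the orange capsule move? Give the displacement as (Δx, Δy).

(-1.7, -2.9)

The orange capsule was at about (8.7, 5.6) and moved to about (7.0, 2.7).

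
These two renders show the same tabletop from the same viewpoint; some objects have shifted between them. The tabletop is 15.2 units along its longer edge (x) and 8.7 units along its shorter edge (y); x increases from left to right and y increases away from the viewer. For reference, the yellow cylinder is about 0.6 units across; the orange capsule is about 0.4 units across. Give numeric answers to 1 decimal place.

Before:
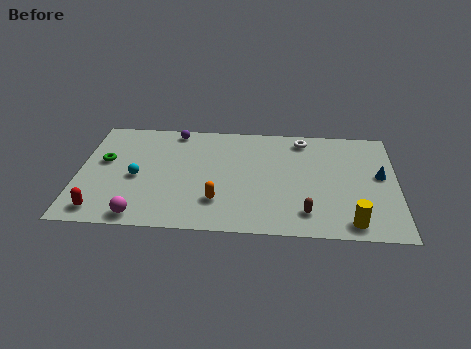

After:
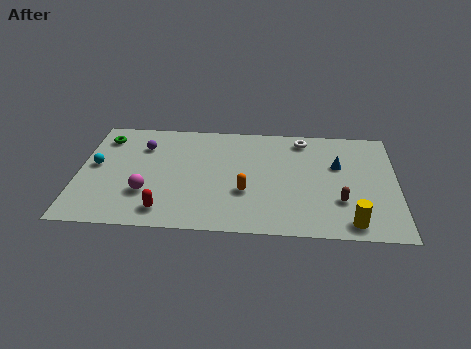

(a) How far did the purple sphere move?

2.1

The purple sphere moved from about (4.5, 7.8) to (3.0, 6.4), a distance of √(1.5² + 1.4²) ≈ 2.1.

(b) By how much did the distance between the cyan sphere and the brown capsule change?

+3.5

Before: roughly 8.4 units apart; after: 11.9. That's 3.5 units further apart.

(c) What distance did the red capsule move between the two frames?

3.0

From (1.2, 1.2) to (4.2, 1.4), the red capsule covered √(3.0² + 0.2²) ≈ 3.0 units.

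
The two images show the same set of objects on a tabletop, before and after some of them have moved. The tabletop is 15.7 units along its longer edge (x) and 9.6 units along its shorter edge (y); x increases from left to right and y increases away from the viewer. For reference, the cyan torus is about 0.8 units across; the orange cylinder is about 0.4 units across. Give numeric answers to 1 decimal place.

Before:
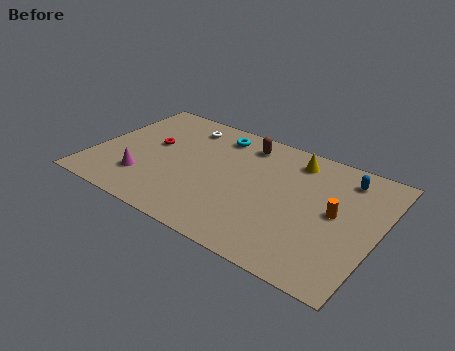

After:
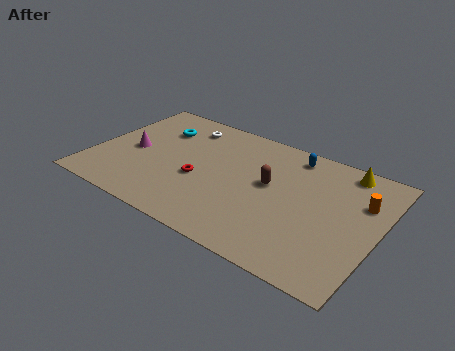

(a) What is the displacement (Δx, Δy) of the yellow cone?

(2.7, 0.5)

The yellow cone started near (10.7, 8.0) and ended near (13.4, 8.5).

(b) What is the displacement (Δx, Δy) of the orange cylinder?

(1.2, 1.5)

The orange cylinder was at about (13.4, 5.0) and moved to about (14.6, 6.5).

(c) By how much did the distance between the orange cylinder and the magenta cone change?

+2.1

Before: roughly 10.6 units apart; after: 12.7. That's 2.1 units further apart.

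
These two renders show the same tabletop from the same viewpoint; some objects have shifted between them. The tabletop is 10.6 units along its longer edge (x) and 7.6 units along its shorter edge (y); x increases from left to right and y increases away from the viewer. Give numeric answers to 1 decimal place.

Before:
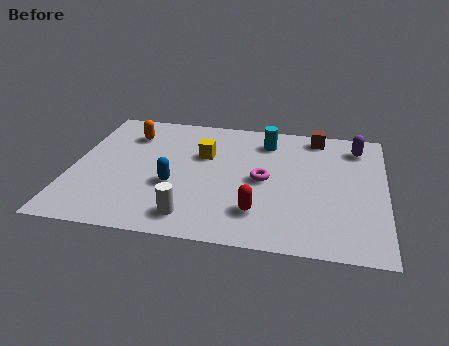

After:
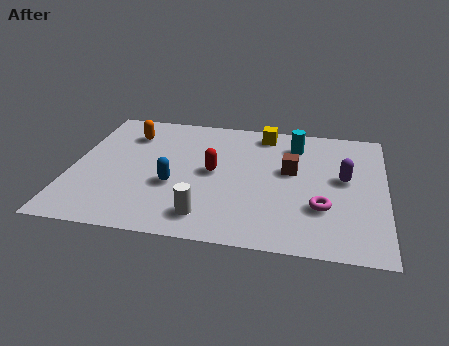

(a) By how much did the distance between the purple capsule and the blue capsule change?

-1.1

Before: roughly 6.9 units apart; after: 5.8. That's 1.1 units closer together.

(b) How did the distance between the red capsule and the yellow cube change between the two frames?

-0.6

The distance was about 3.7 in the first image and 3.1 in the second, so they moved 0.6 units closer together.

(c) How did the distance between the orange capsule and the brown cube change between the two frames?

-0.7

The distance was about 6.5 in the first image and 5.8 in the second, so they moved 0.7 units closer together.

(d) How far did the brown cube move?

2.4

The brown cube was near (8.2, 6.7) before and (7.4, 4.4) after, so it travelled √(0.8² + 2.3²) ≈ 2.4 units.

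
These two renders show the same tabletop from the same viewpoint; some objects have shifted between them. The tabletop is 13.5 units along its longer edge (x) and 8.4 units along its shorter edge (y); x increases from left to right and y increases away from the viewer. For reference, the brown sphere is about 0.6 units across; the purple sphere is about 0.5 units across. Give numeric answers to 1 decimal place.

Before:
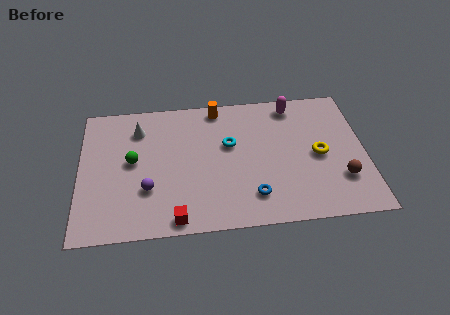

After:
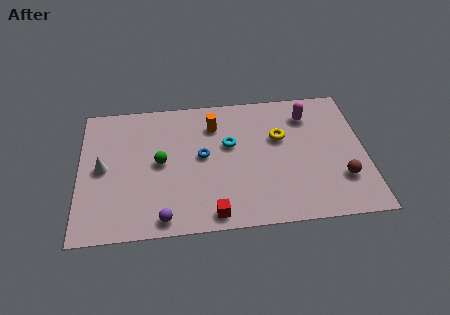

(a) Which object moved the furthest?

the blue torus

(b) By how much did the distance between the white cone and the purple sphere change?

+0.5

The distance was about 3.8 in the first image and 4.3 in the second, so they moved 0.5 units further apart.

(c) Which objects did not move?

the cyan torus and the brown sphere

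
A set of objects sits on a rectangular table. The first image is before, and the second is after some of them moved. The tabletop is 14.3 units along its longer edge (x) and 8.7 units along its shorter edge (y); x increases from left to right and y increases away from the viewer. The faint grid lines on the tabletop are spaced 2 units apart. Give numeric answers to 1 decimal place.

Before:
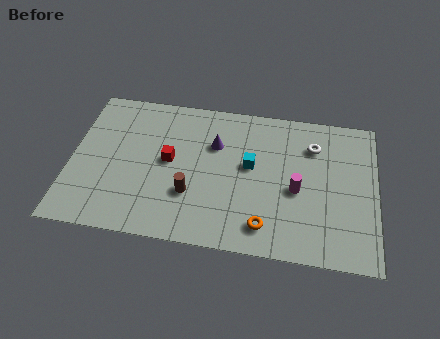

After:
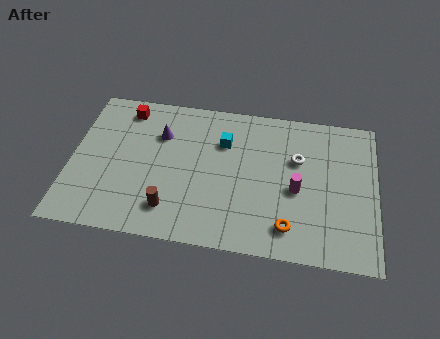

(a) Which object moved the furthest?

the red cube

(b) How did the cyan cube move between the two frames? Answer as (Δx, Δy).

(-1.3, 1.2)

The cyan cube started near (8.4, 4.9) and ended near (7.1, 6.1).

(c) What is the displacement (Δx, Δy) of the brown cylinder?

(-0.9, -1.0)

The brown cylinder was at about (5.7, 2.8) and moved to about (4.8, 1.8).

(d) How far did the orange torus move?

1.1

The orange torus moved from about (9.2, 1.5) to (10.3, 1.6), a distance of √(1.1² + 0.1²) ≈ 1.1.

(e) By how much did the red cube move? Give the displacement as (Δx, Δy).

(-2.2, 2.8)

The red cube was at about (4.6, 4.6) and moved to about (2.4, 7.4).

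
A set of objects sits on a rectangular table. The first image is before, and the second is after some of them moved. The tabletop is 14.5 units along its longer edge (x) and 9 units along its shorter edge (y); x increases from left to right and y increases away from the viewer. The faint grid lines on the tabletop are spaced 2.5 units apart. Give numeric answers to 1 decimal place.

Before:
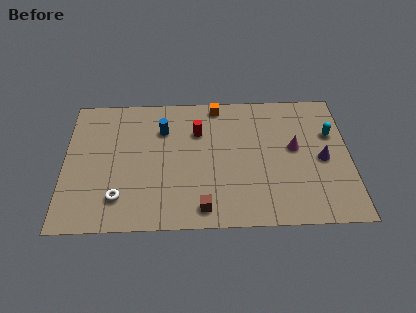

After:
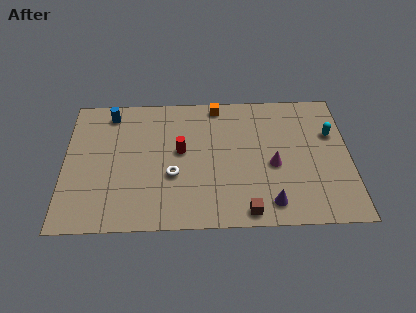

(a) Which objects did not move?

the orange cube and the cyan capsule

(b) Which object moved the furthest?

the purple cone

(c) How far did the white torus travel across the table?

3.0

The white torus moved from about (2.8, 2.0) to (5.5, 3.4), a distance of √(2.7² + 1.4²) ≈ 3.0.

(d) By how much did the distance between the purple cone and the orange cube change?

+0.6

The distance was about 6.6 in the first image and 7.2 in the second, so they moved 0.6 units further apart.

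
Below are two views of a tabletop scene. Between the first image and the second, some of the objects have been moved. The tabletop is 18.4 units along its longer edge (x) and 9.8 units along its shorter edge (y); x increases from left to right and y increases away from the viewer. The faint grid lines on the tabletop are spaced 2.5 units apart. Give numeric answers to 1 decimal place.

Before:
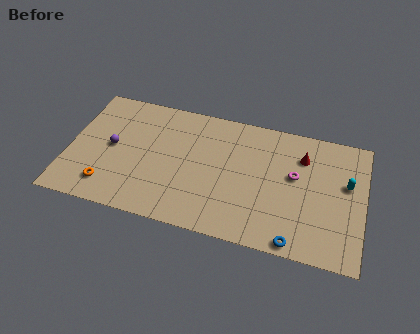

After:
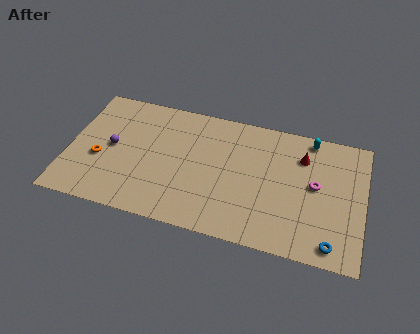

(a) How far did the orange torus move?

2.1

From (2.7, 1.9) to (2.0, 3.9), the orange torus covered √(0.7² + 2.0²) ≈ 2.1 units.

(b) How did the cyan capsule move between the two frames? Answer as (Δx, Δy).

(-2.4, 2.9)

The cyan capsule started near (17.3, 5.9) and ended near (14.9, 8.8).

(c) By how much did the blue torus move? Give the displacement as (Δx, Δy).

(2.2, 0.4)

From the two frames, the blue torus sits at roughly (14.4, 0.8) before and (16.6, 1.2) after.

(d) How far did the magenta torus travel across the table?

1.4

From (14.1, 5.7) to (15.4, 5.3), the magenta torus covered √(1.3² + 0.4²) ≈ 1.4 units.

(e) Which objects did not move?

the red cone and the purple sphere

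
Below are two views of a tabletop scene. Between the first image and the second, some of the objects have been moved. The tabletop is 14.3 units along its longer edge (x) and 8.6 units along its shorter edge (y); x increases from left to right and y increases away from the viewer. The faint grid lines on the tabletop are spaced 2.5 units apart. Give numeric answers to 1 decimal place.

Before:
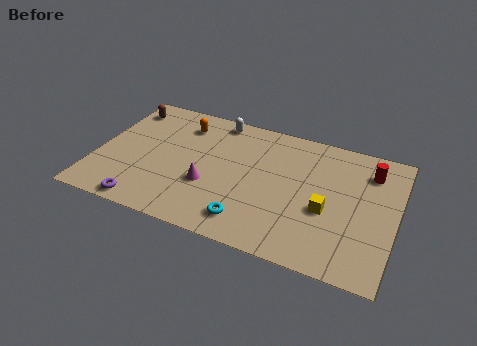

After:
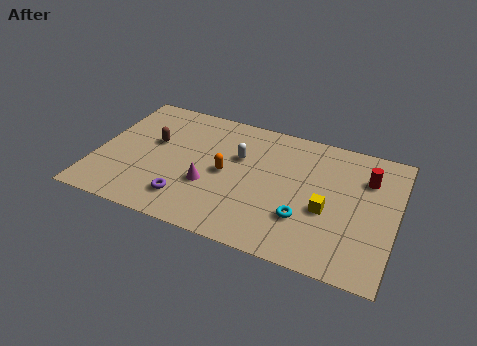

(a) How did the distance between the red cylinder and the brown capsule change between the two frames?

-1.7

Before: roughly 12.0 units apart; after: 10.3. That's 1.7 units closer together.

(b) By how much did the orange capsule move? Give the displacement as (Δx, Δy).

(2.4, -2.6)

The orange capsule started near (3.8, 6.8) and ended near (6.2, 4.2).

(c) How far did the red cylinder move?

0.5

The red cylinder moved from about (12.9, 6.7) to (12.8, 6.2), a distance of √(0.1² + 0.5²) ≈ 0.5.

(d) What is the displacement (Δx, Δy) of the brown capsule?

(1.7, -2.0)

The brown capsule started near (0.9, 7.1) and ended near (2.6, 5.1).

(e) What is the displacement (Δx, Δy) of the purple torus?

(1.9, 1.0)

The purple torus was at about (2.7, 0.8) and moved to about (4.6, 1.8).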